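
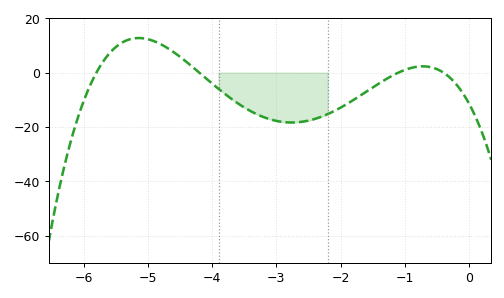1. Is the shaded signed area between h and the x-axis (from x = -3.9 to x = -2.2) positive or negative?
negative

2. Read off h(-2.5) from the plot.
-18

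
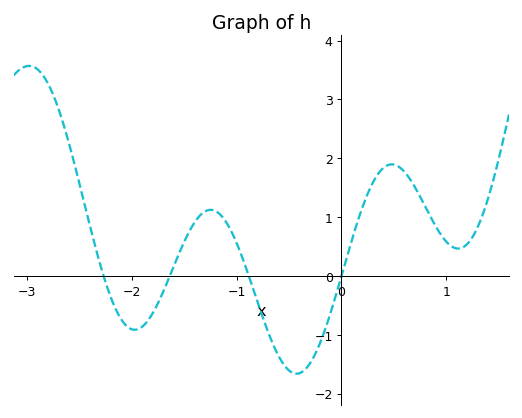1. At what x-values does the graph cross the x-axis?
-2.3, -1.6, -0.9, 0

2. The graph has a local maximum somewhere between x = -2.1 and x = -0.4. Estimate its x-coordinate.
-1.2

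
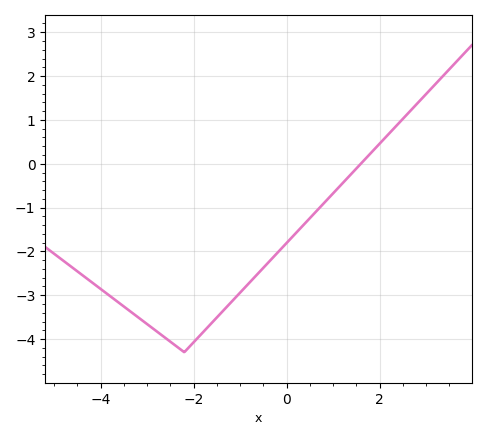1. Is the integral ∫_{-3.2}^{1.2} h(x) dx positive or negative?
negative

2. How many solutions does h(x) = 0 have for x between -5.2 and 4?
1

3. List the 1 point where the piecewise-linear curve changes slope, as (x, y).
(-2.2, -4.3)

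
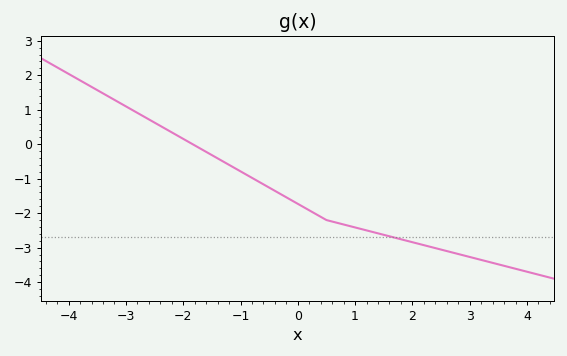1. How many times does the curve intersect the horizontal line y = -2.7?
1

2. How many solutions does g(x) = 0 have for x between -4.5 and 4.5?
1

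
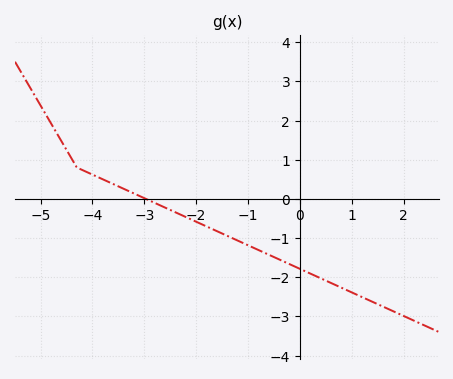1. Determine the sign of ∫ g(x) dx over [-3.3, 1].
negative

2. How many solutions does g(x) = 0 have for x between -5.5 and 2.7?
1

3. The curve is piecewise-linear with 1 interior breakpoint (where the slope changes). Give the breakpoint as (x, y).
(-4.3, 0.8)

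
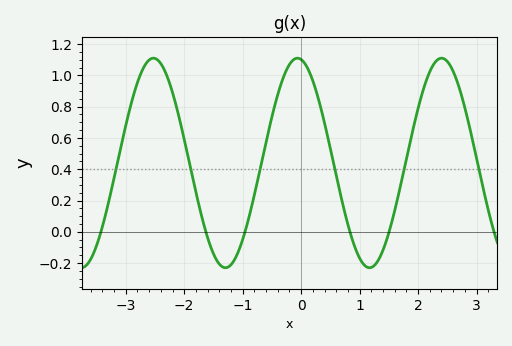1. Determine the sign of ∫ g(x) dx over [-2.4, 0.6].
positive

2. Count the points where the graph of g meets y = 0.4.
6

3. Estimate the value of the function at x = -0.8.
0.236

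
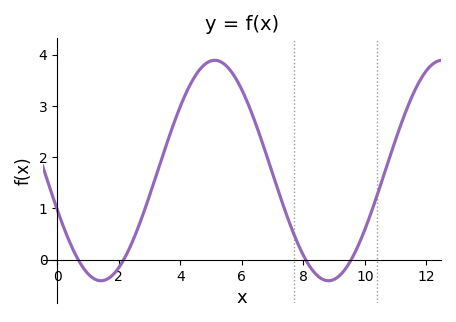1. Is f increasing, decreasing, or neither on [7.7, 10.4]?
neither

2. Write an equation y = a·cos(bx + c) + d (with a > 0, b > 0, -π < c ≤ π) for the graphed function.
y = 2.15cos(0.85x + 1.9) + 1.74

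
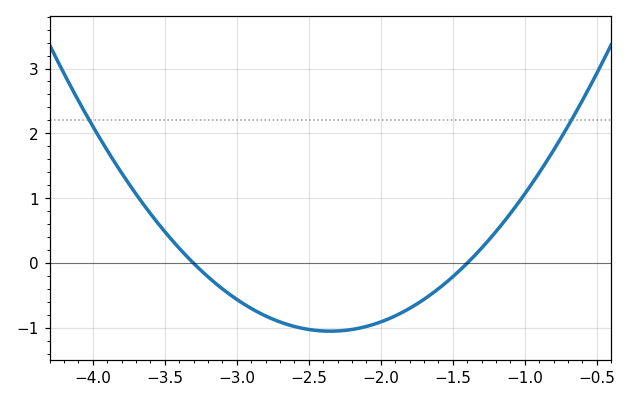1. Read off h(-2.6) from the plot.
-1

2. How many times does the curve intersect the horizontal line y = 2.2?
2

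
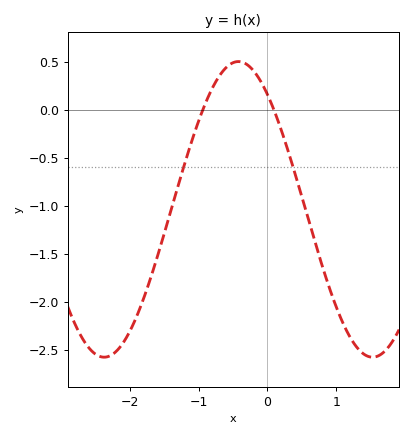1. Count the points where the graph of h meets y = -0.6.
2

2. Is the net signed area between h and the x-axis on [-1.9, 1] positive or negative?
negative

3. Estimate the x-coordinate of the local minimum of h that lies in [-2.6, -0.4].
-2.4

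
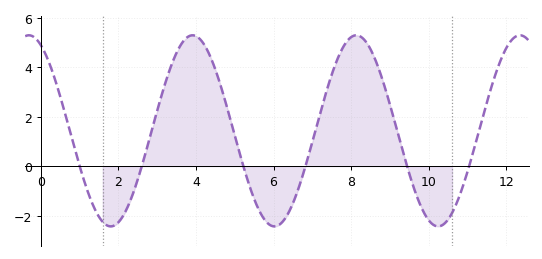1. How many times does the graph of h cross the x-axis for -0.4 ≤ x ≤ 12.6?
6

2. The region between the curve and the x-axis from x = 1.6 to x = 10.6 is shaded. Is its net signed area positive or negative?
positive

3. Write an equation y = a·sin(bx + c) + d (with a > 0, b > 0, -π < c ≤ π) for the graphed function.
y = 3.86sin(1.5x + 2) + 1.43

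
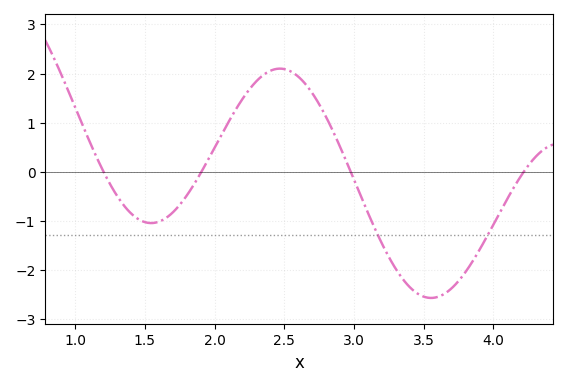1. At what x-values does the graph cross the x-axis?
1.2, 1.91, 2.98, 4.22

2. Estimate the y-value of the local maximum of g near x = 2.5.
2.1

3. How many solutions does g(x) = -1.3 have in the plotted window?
2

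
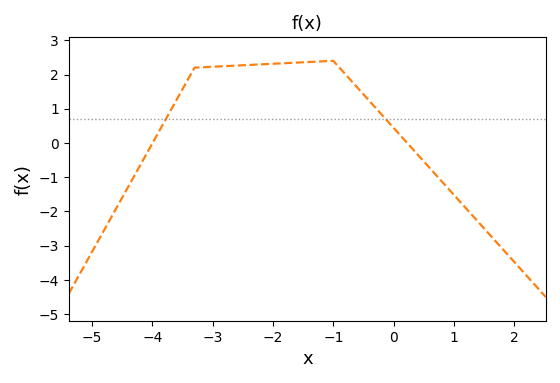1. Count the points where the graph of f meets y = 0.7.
2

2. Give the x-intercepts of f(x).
-4, 0.2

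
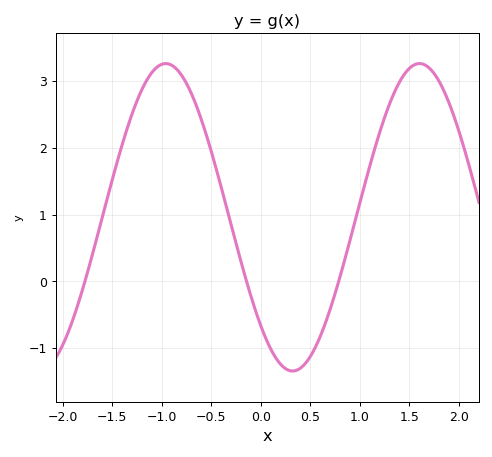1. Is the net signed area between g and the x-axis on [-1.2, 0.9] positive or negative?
positive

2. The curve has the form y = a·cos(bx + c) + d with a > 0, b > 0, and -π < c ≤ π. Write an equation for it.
y = 2.3cos(2.5x + 2.4) + 0.96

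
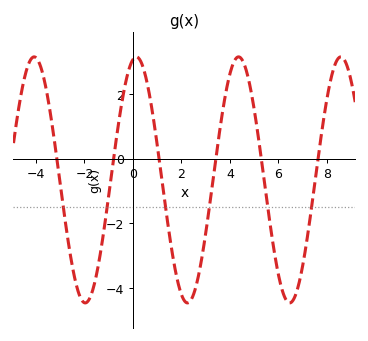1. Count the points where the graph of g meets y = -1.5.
6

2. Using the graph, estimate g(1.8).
-3.6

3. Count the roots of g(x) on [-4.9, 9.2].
6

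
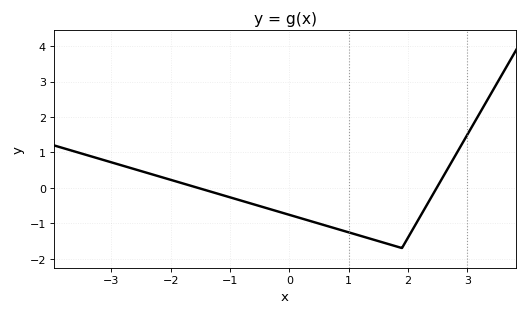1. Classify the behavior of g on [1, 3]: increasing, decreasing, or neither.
neither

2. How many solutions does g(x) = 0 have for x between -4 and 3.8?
2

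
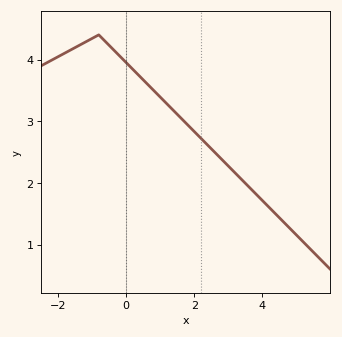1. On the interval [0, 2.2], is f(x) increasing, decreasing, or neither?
decreasing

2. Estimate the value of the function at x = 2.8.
2.39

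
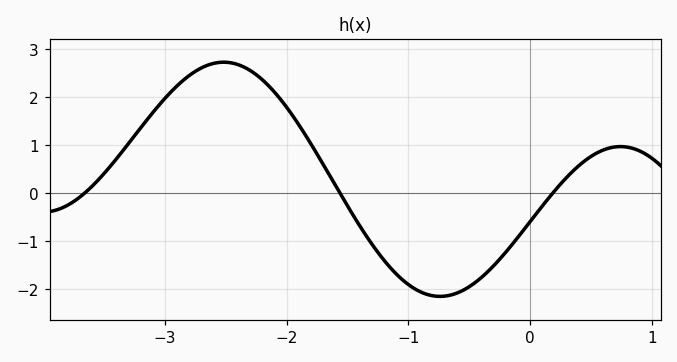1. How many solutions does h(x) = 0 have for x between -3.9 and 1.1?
3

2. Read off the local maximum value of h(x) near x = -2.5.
2.7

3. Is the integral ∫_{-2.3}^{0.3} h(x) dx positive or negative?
negative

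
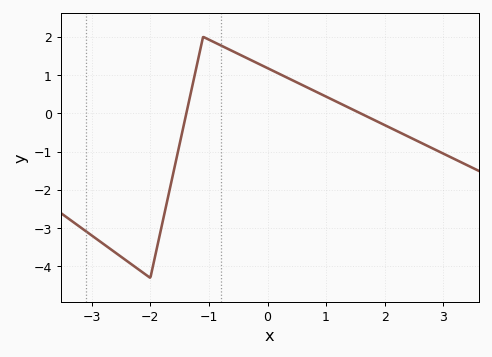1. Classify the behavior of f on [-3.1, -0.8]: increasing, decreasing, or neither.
neither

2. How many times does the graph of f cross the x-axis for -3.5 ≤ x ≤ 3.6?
2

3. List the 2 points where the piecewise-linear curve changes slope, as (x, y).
(-2, -4.3); (-1.1, 2)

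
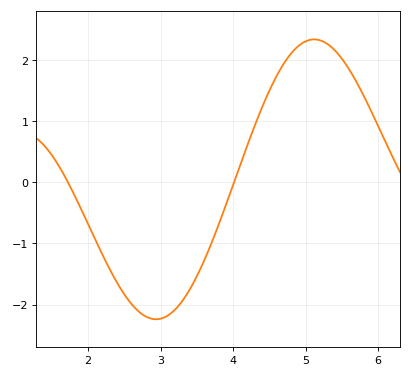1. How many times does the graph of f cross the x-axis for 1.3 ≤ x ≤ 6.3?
2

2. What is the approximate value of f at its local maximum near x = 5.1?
2.3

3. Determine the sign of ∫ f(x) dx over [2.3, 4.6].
negative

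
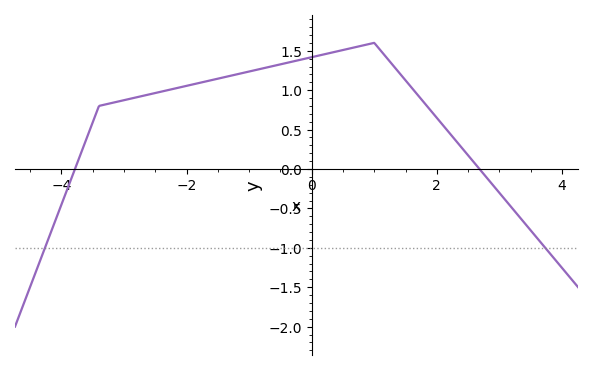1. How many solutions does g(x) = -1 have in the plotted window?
2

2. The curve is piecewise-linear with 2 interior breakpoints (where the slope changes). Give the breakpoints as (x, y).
(-3.4, 0.8); (1, 1.6)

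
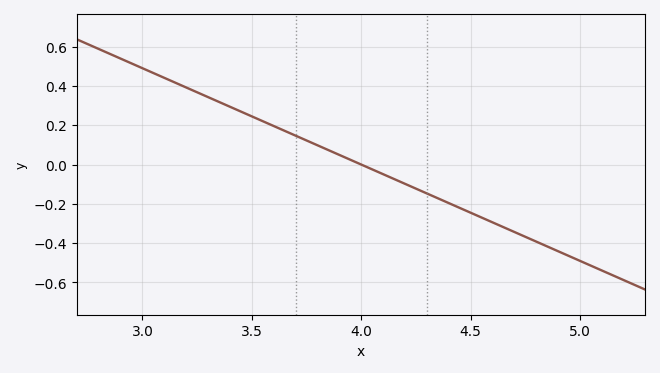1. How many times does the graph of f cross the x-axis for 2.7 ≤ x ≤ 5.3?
1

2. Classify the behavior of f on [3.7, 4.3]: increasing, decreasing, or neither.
decreasing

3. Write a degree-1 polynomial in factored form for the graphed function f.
y = -0.49(x - 4)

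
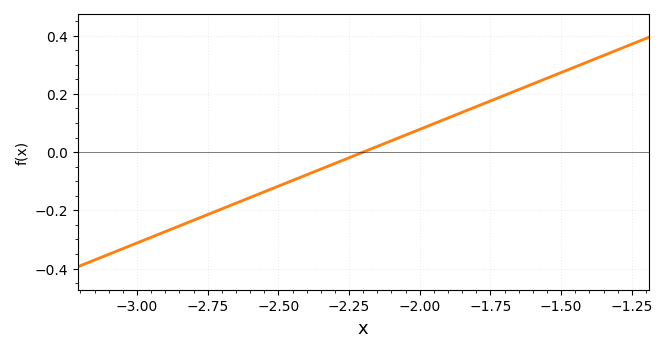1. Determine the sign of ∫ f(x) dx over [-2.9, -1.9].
negative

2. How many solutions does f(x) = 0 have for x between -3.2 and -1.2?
1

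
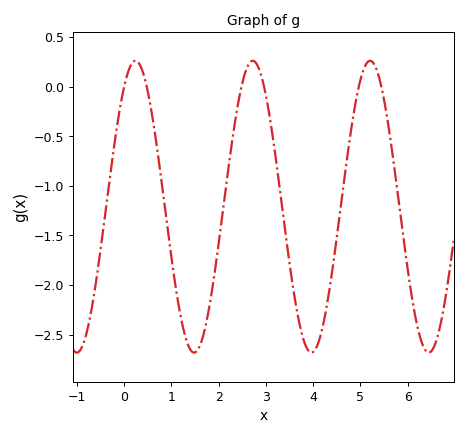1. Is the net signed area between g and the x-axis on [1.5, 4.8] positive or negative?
negative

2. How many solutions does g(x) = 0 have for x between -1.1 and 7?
6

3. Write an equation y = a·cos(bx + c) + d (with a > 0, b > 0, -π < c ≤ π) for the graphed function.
y = 1.47cos(2.5x - 0.6) - 1.21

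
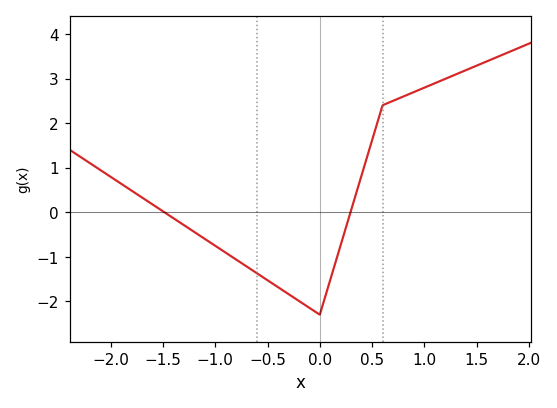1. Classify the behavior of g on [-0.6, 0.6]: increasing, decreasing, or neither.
neither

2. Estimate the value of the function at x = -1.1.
-0.598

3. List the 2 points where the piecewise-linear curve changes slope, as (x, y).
(0, -2.3); (0.6, 2.4)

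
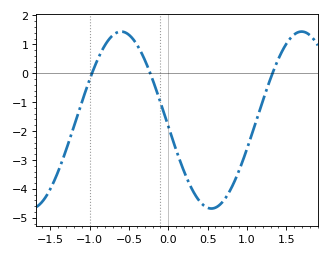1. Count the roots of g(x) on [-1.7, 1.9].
3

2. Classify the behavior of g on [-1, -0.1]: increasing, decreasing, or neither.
neither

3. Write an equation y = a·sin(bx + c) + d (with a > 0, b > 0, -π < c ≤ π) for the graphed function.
y = 3.06sin(2.7x - 3.1) - 1.62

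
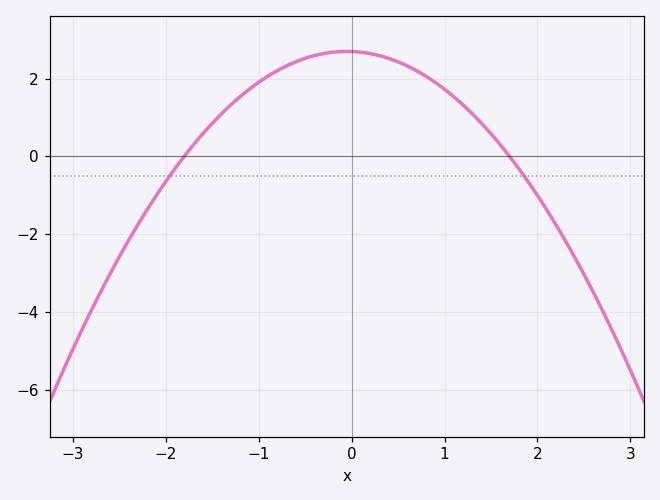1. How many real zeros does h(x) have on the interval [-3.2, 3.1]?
2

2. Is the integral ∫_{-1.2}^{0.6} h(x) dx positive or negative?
positive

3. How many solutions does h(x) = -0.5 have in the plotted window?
2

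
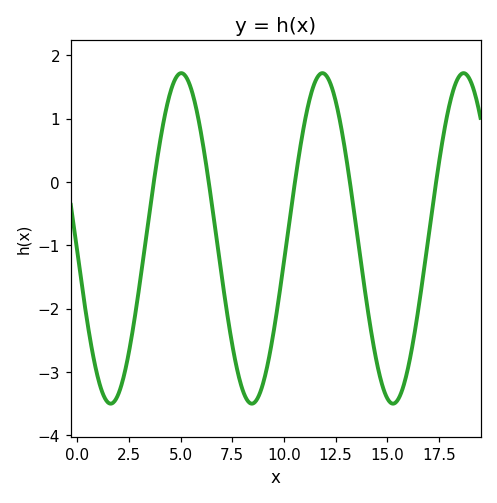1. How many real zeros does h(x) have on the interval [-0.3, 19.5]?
5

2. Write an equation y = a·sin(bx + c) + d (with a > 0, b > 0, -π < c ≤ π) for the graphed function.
y = 2.61sin(0.92x - 3.06) - 0.89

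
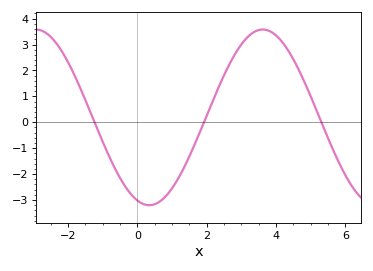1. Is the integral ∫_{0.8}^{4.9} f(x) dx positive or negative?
positive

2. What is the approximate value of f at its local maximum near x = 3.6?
3.6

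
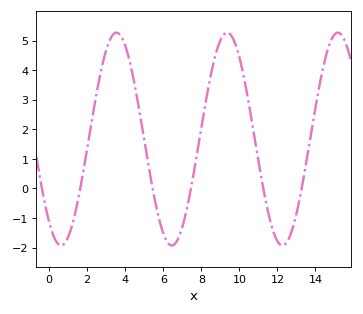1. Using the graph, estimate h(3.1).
4.88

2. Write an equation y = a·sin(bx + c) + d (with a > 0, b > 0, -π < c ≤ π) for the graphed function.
y = 3.6sin(1.08x - 2.25) + 1.67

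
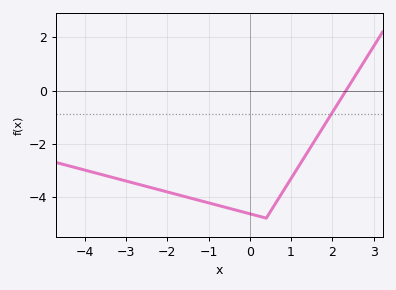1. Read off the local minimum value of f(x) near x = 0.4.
-4.8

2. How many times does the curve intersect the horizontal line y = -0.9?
1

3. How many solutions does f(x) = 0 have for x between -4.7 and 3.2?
1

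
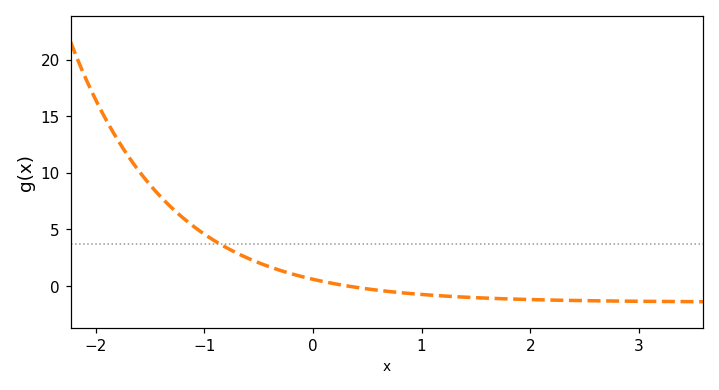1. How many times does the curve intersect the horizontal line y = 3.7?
1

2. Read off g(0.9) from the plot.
-0.5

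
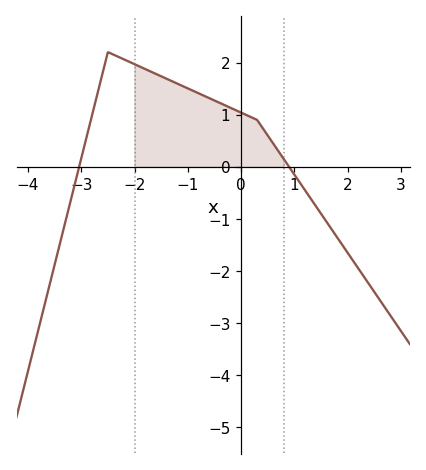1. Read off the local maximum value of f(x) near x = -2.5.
2.2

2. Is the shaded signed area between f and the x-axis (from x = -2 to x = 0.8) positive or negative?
positive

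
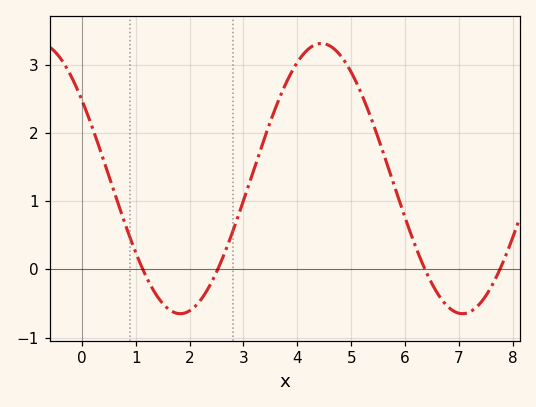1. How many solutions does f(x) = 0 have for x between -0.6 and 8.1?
4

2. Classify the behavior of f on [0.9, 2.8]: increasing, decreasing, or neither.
neither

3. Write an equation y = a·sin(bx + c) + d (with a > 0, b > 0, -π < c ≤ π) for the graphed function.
y = 1.98sin(1.2x + 2.5) + 1.33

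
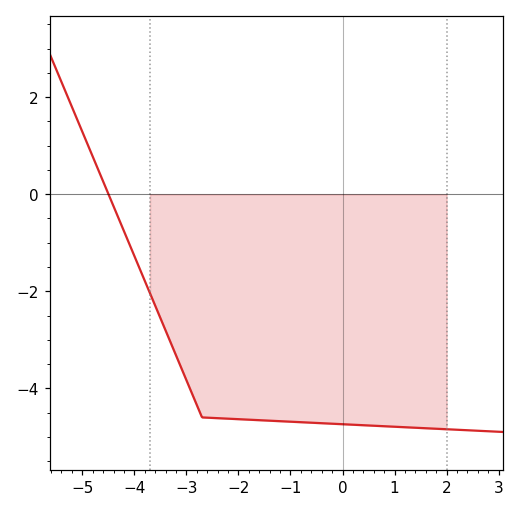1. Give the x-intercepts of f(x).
-4.5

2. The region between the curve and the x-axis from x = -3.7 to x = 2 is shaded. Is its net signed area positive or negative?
negative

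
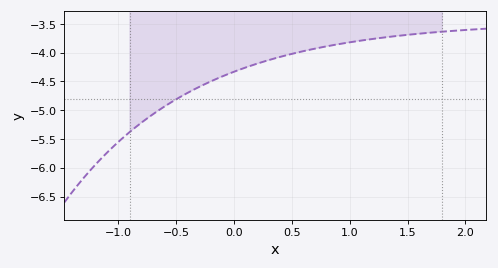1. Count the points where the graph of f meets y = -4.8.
1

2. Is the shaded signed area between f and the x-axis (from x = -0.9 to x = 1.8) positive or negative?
negative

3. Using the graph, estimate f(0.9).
-3.85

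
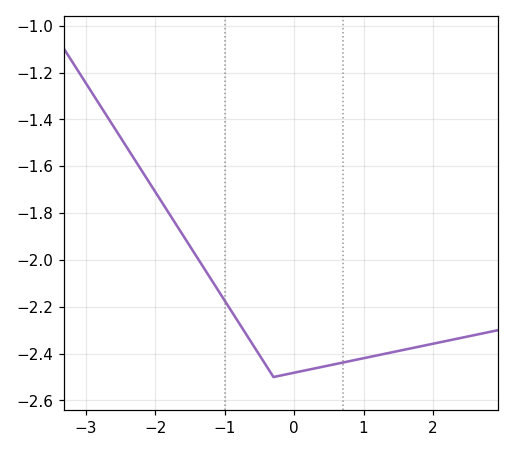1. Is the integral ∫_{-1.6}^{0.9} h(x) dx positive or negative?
negative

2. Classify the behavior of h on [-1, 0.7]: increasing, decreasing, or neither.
neither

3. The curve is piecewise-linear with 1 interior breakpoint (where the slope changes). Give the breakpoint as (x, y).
(-0.3, -2.5)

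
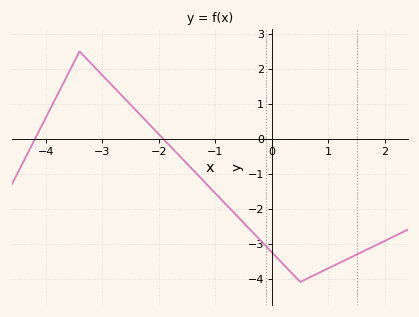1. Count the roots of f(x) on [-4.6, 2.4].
2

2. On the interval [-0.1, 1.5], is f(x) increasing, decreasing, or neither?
neither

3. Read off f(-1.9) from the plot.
-0.038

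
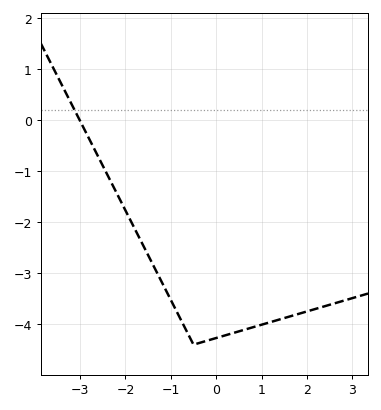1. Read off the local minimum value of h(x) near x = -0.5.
-4.4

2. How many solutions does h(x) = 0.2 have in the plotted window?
1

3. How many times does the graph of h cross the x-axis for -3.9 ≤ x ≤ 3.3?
1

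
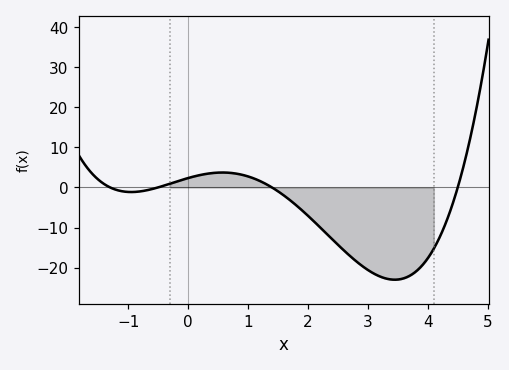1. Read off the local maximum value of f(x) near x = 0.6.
4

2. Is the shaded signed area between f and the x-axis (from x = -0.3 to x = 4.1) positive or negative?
negative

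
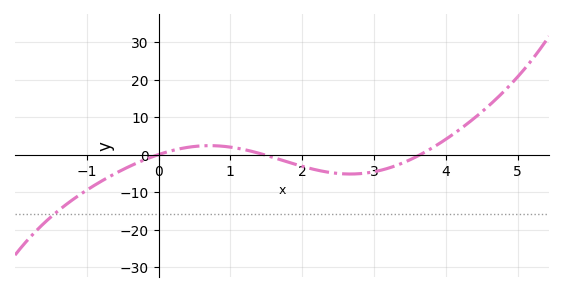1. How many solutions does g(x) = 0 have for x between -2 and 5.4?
3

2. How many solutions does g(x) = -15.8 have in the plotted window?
1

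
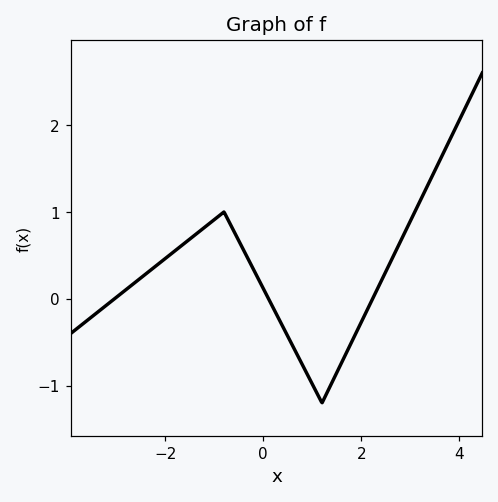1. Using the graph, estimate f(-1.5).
0.687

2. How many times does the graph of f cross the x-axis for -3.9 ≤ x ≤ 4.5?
3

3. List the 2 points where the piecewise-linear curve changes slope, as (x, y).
(-0.8, 1); (1.2, -1.2)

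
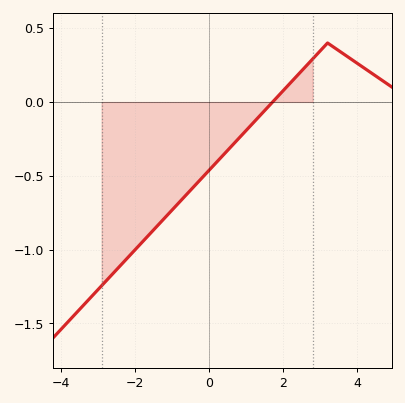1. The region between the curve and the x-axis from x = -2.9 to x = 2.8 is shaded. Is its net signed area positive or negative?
negative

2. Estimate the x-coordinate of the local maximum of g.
3.2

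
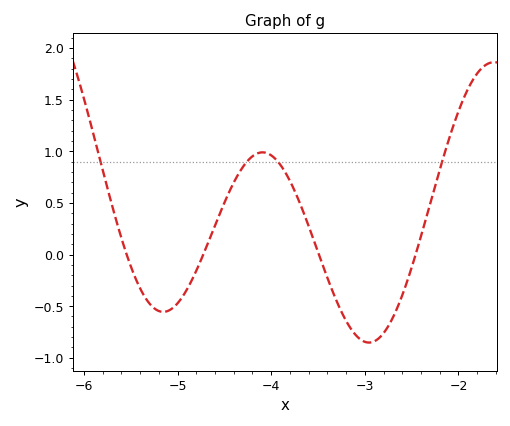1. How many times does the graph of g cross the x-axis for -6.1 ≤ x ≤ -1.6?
4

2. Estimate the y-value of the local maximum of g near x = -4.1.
0.99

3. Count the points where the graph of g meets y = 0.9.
4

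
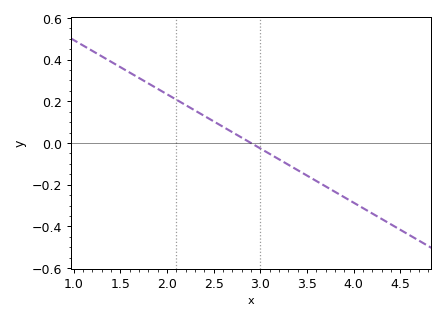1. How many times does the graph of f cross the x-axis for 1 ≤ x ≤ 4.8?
1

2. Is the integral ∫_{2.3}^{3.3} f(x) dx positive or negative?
positive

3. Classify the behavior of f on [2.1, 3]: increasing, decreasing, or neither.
decreasing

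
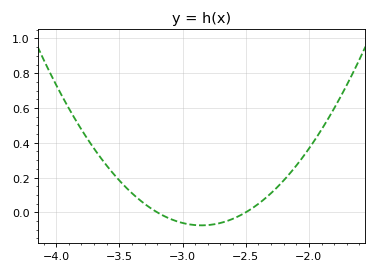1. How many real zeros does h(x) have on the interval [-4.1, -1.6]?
2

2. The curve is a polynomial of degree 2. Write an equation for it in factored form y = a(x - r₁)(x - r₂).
y = 0.61(x + 3.2)(x + 2.5)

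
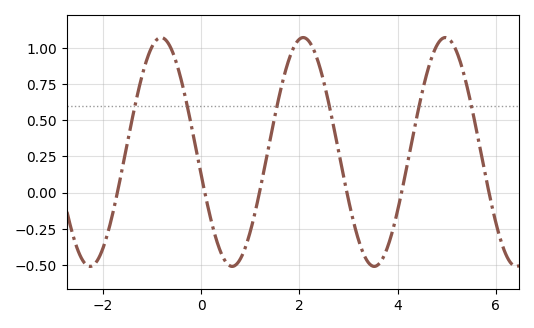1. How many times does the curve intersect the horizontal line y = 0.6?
6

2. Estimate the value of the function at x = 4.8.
1.02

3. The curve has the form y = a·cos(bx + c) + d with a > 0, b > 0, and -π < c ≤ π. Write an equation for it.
y = 0.79cos(2.2x + 1.8) + 0.28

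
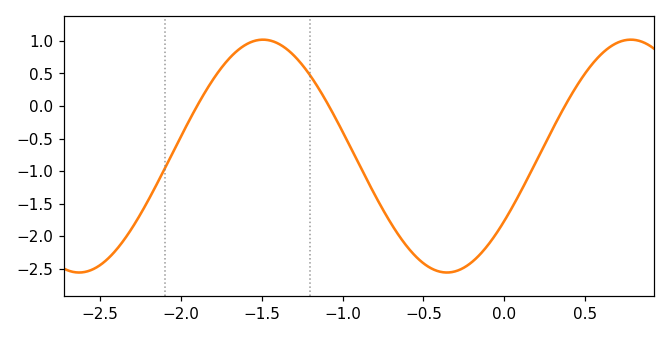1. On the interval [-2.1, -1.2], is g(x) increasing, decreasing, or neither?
neither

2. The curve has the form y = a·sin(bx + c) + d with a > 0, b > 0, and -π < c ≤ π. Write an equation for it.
y = 1.79sin(2.76x - 0.592) - 0.77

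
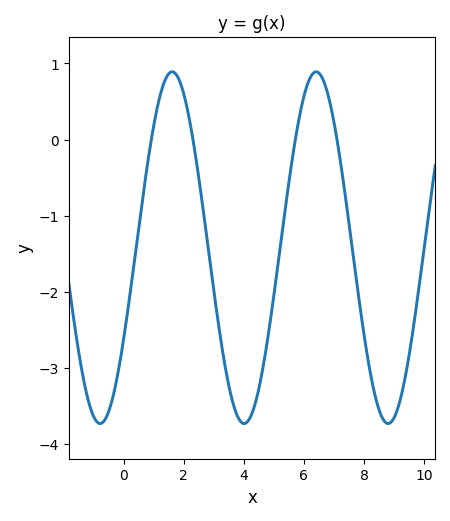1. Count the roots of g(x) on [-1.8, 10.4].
4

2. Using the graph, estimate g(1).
0.185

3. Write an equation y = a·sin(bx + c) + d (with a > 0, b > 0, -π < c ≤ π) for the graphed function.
y = 2.31sin(1.31x - 0.542) - 1.42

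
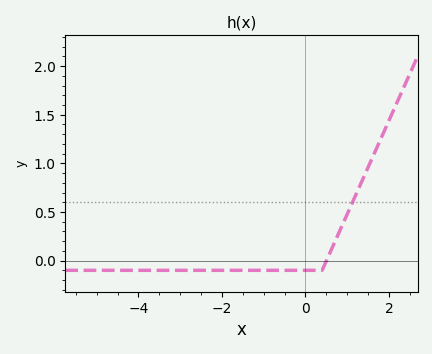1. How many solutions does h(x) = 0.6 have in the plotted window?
1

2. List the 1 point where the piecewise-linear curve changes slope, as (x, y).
(0.4, -0.1)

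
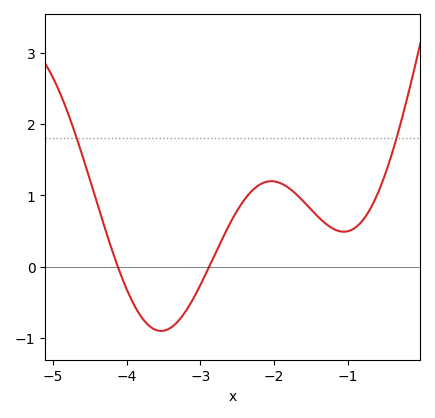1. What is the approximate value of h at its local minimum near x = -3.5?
-0.9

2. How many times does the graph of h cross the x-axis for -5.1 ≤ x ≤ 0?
2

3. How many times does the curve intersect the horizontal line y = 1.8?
2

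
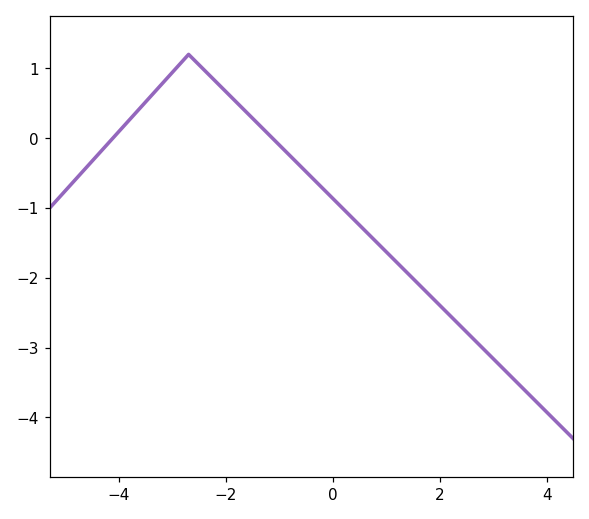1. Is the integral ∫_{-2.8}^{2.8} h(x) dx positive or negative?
negative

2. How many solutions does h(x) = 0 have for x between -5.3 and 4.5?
2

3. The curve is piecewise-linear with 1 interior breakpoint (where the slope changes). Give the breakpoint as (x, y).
(-2.7, 1.2)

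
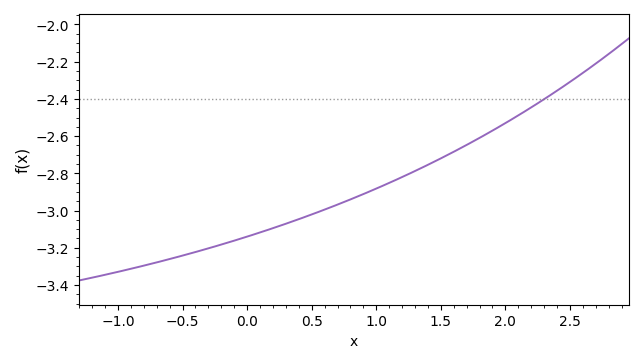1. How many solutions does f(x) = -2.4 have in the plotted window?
1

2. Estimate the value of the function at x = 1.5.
-2.72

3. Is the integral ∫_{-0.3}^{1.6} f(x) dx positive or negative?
negative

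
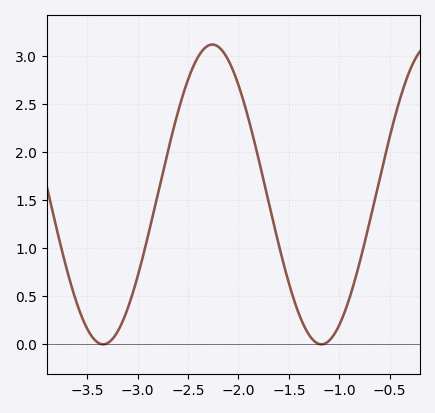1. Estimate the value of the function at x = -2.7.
2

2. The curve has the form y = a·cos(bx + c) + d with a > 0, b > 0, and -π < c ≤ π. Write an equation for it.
y = 1.56cos(2.9x + 0.27) + 1.56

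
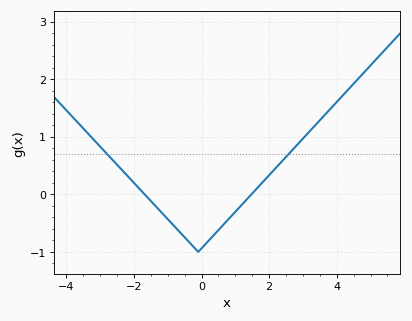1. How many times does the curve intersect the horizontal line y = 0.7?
2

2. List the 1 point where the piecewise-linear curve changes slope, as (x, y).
(-0.1, -1)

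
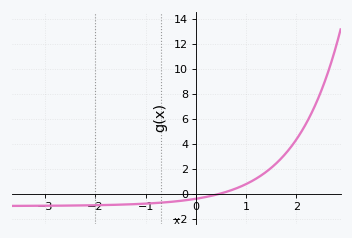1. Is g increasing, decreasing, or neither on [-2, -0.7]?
increasing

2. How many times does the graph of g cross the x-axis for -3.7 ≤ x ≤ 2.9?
1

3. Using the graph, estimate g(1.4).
1.76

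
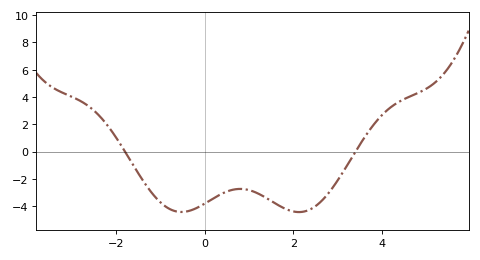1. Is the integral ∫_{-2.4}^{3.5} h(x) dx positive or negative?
negative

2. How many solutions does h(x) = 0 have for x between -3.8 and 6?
2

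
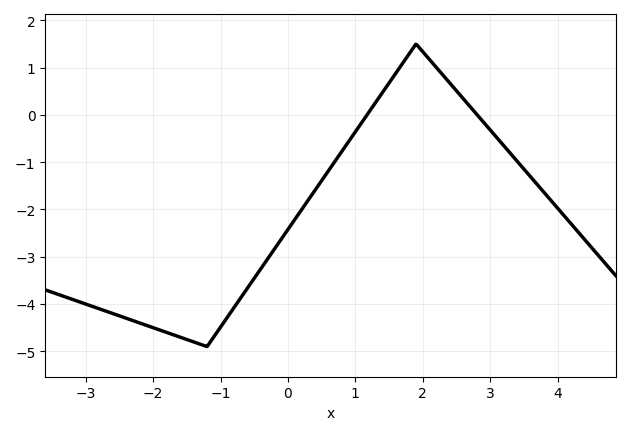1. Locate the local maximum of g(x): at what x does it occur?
1.9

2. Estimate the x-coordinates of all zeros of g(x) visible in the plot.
1.17, 2.81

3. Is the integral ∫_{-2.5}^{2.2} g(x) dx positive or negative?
negative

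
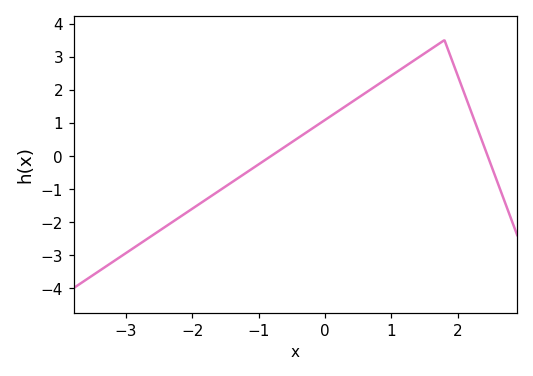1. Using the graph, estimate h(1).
2.43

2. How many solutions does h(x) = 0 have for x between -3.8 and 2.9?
2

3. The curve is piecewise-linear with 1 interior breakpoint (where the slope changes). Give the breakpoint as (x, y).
(1.8, 3.5)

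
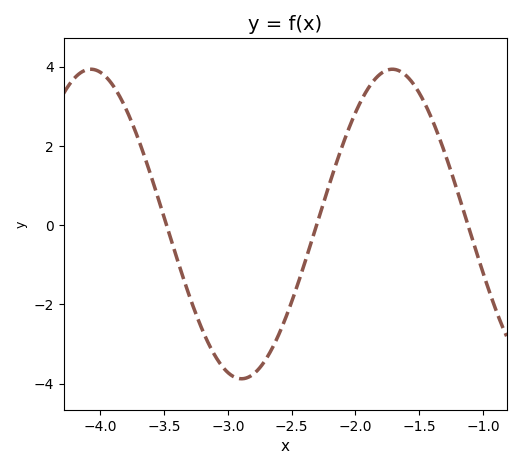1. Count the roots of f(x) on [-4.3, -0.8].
3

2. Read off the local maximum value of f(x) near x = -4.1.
4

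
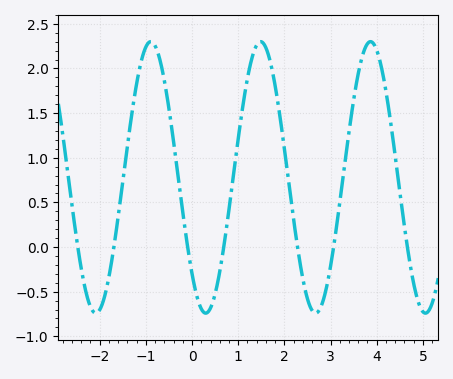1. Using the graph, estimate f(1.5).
2.3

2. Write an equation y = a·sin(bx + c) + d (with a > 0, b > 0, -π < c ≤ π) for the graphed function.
y = 1.52sin(2.6x - 2.4) + 0.78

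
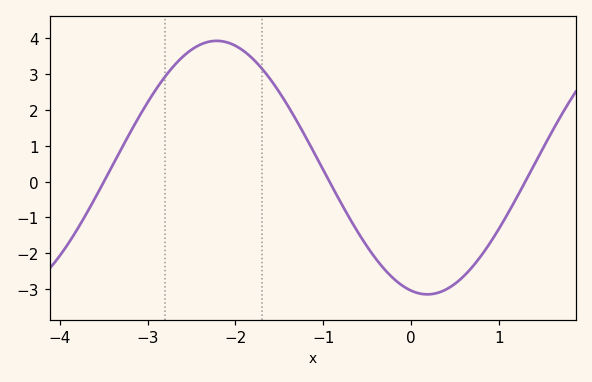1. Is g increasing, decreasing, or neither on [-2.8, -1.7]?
neither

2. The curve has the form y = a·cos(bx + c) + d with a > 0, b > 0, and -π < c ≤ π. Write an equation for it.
y = 3.54cos(1.3x + 2.9) + 0.39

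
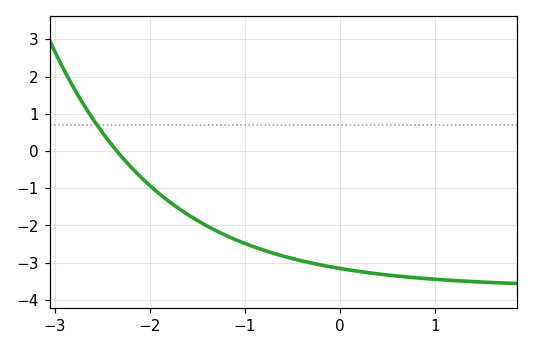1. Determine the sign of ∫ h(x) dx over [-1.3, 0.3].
negative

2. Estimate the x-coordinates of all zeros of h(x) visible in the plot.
-2.3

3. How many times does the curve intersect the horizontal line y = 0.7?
1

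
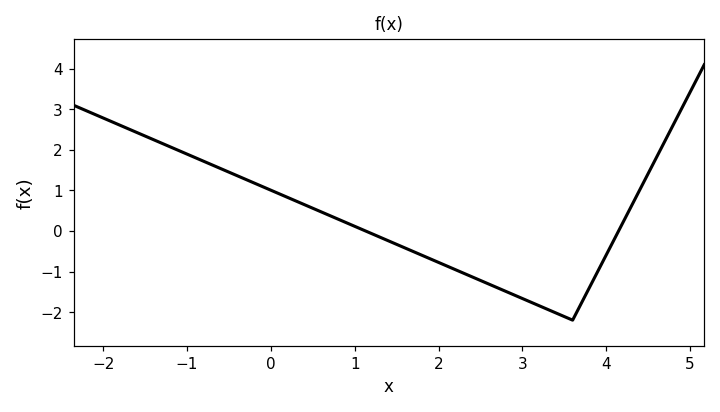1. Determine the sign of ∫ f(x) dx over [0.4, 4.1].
negative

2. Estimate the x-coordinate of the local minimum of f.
3.6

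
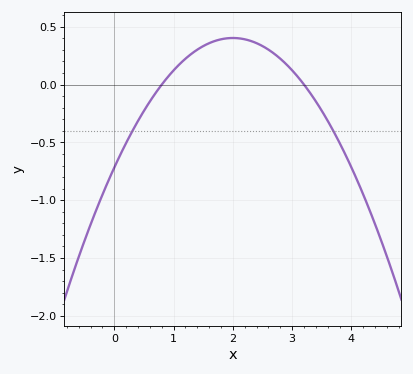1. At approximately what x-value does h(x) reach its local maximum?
2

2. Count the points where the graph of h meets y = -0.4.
2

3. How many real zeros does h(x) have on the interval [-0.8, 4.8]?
2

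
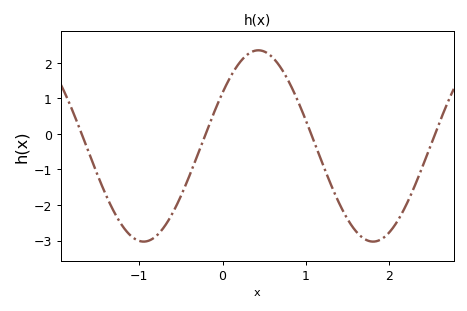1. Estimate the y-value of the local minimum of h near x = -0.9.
-3.03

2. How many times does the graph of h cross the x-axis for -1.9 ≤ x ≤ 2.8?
4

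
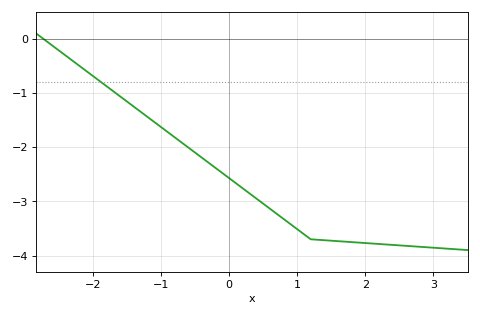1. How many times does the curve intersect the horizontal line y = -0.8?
1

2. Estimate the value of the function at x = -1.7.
-0.965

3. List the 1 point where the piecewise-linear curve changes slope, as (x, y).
(1.2, -3.7)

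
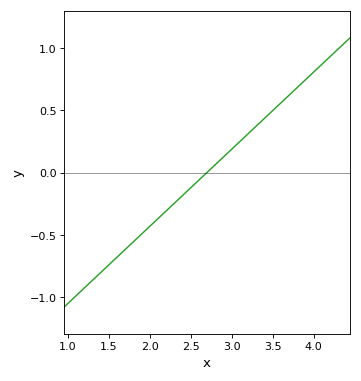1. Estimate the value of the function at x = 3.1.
0.25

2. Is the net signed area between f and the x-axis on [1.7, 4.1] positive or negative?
positive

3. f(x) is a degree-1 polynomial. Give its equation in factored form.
y = 0.62(x - 2.7)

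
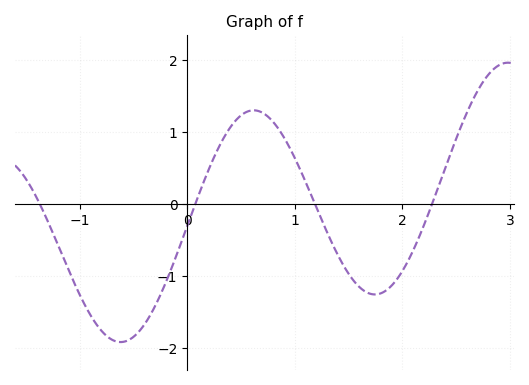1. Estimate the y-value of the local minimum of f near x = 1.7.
-1.3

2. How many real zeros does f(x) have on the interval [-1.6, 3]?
4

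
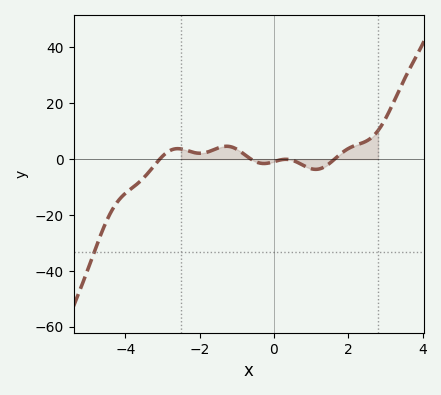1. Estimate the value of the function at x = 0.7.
-2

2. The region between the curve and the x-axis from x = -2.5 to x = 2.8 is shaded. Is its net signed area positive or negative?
positive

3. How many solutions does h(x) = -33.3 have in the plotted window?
1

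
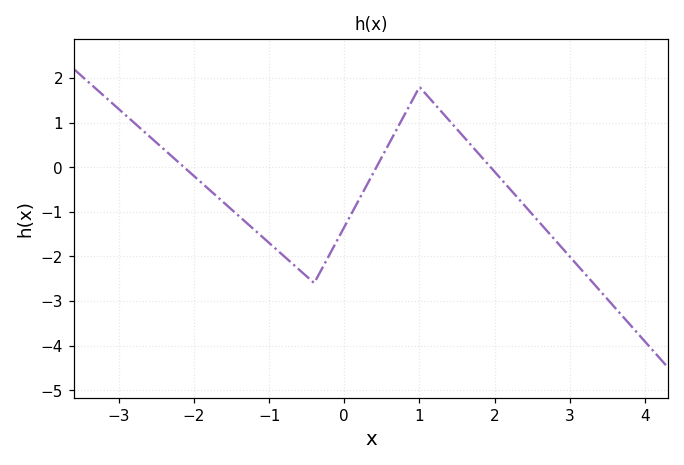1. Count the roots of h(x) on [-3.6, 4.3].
3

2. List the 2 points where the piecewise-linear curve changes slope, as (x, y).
(-0.4, -2.6); (1, 1.8)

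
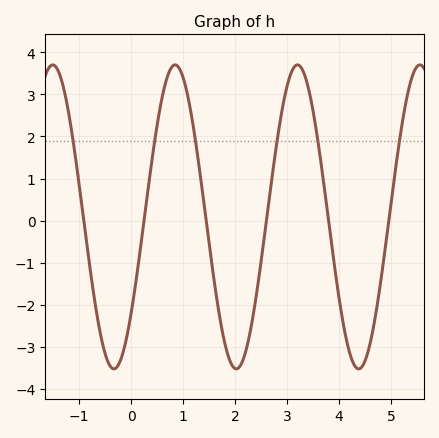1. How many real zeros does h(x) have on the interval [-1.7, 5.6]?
6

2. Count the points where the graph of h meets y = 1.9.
6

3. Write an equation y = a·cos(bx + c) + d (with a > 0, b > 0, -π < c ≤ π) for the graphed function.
y = 3.61cos(2.67x - 2.26) + 0.09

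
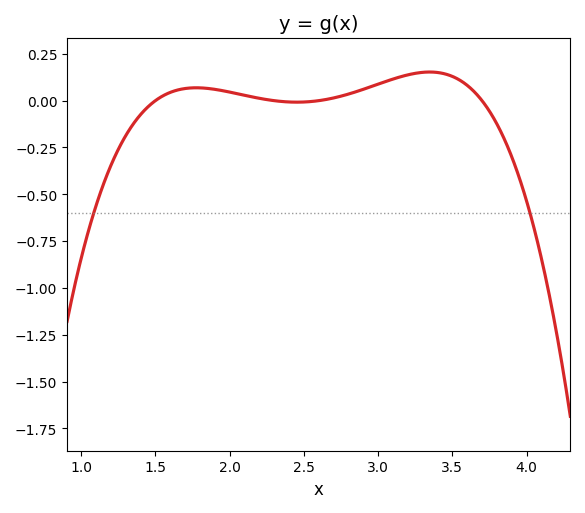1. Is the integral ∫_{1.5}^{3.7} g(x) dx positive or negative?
positive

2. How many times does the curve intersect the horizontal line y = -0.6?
2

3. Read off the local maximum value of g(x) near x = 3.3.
0.153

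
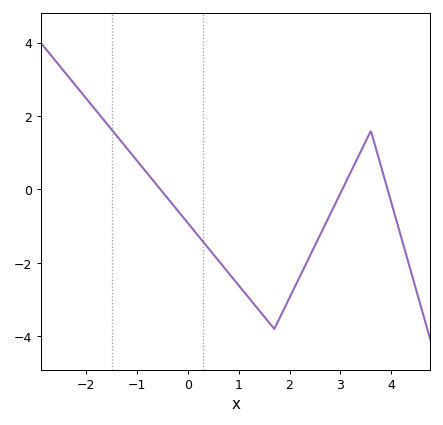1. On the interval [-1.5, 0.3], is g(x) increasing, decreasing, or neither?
decreasing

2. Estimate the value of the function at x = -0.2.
-0.576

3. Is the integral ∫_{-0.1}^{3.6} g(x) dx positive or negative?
negative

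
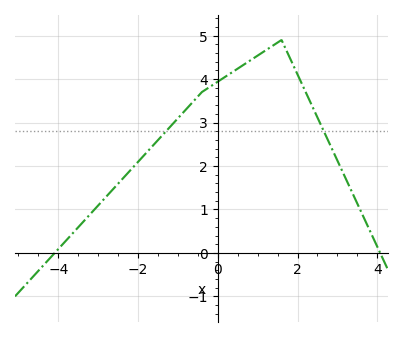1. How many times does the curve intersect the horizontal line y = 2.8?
2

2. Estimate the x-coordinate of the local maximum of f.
1.6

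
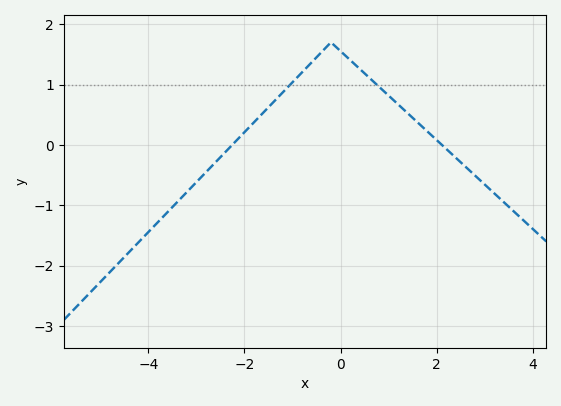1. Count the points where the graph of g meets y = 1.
2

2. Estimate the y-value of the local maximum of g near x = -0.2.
1.7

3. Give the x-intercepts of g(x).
-2.26, 2.11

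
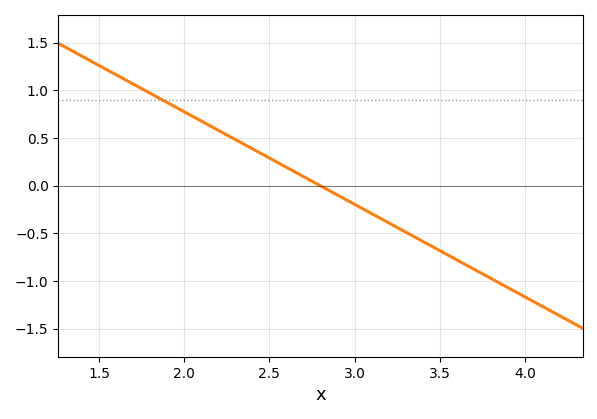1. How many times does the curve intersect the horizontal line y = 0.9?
1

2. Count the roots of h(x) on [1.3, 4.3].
1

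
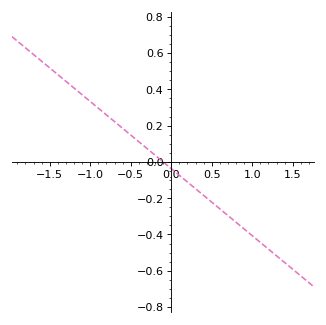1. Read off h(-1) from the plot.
0.34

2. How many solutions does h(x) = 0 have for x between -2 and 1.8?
1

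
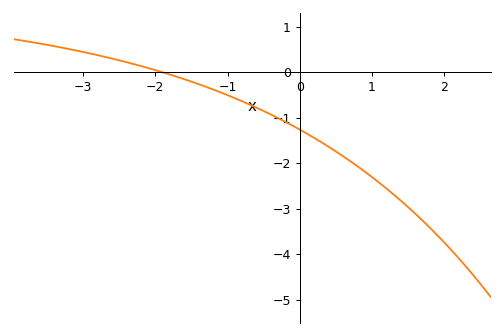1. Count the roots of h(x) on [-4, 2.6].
1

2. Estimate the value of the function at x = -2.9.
0.415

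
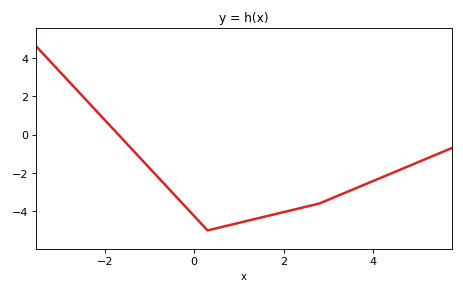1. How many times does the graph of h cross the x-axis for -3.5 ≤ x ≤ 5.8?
1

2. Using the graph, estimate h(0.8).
-4.8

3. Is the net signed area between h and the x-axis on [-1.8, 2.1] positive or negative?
negative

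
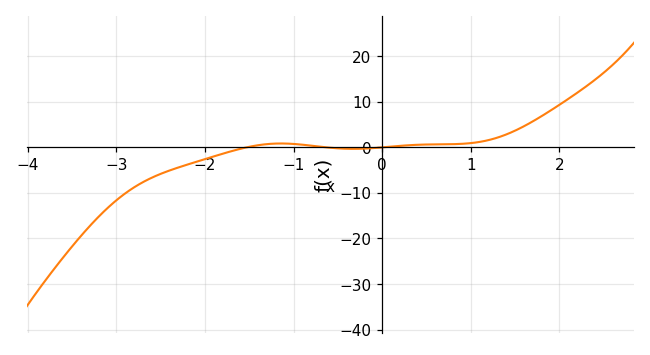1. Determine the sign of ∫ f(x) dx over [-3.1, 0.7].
negative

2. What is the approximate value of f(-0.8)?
0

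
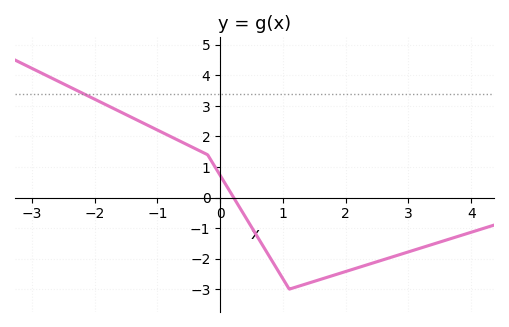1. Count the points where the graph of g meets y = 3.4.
1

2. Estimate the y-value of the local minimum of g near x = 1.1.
-3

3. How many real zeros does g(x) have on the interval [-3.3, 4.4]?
1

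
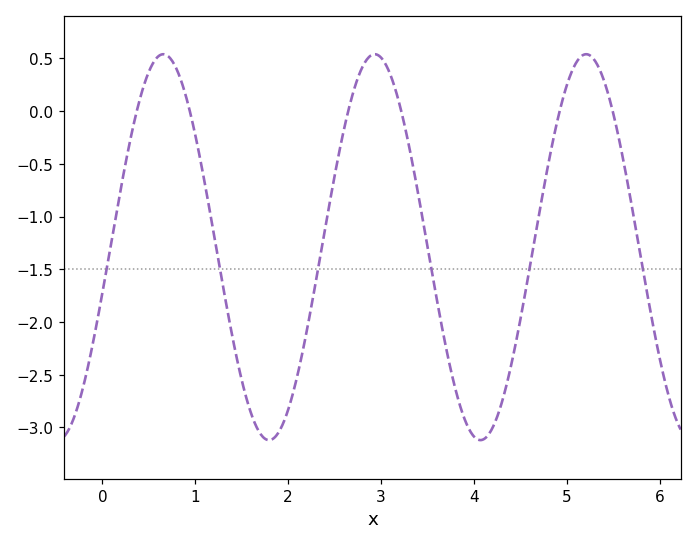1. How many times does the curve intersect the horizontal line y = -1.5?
6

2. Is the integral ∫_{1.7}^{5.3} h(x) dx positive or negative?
negative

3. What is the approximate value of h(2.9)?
0.532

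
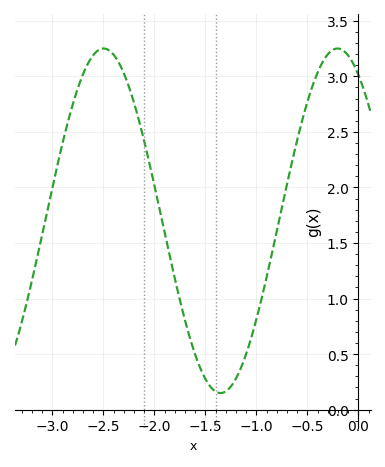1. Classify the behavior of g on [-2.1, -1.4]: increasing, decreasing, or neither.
decreasing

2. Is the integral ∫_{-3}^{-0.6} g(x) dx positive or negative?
positive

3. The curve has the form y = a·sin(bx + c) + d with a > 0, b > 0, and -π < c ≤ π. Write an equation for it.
y = 1.55sin(2.74x + 2.13) + 1.7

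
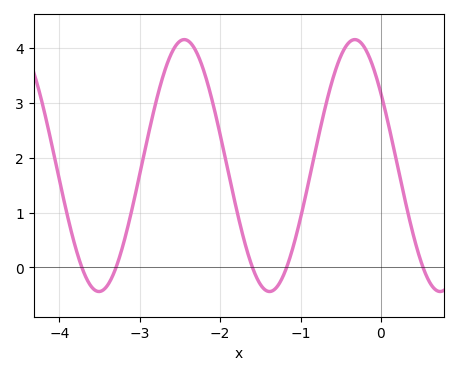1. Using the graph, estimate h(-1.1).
0.3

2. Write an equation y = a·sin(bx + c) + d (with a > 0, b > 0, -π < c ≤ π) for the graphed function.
y = 2.3sin(3x + 2.5) + 1.86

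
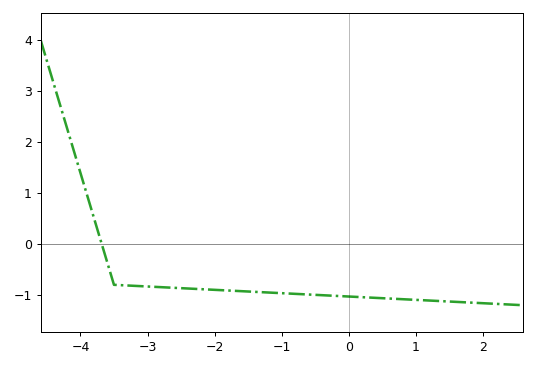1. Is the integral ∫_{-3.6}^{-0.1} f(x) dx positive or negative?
negative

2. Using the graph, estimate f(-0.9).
-0.97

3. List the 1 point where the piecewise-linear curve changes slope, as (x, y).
(-3.5, -0.8)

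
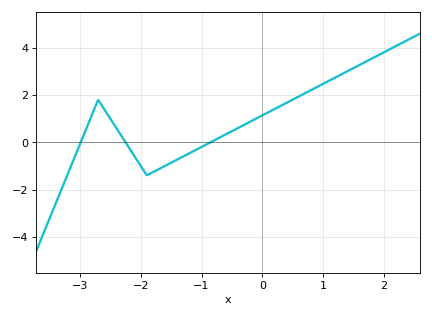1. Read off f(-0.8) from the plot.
0.068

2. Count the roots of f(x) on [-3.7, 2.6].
3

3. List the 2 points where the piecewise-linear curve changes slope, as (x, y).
(-2.7, 1.8); (-1.9, -1.4)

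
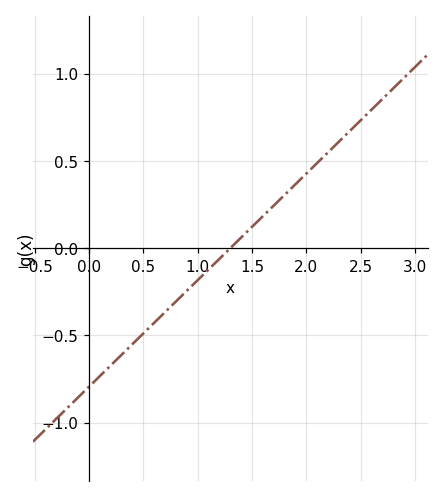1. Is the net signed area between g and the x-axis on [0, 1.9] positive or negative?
negative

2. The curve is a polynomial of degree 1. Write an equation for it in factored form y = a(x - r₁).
y = 0.61(x - 1.3)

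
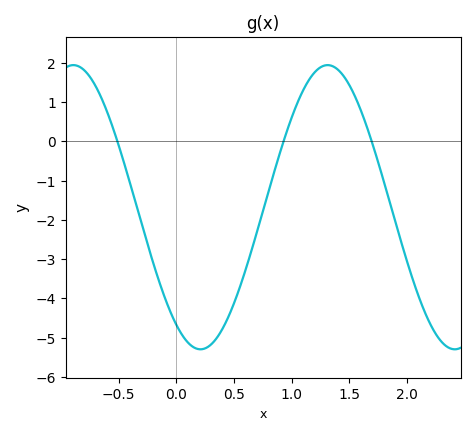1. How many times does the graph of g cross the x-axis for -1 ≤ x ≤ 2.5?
3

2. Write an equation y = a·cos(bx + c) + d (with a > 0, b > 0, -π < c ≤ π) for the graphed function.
y = 3.62cos(2.9x + 2.5) - 1.68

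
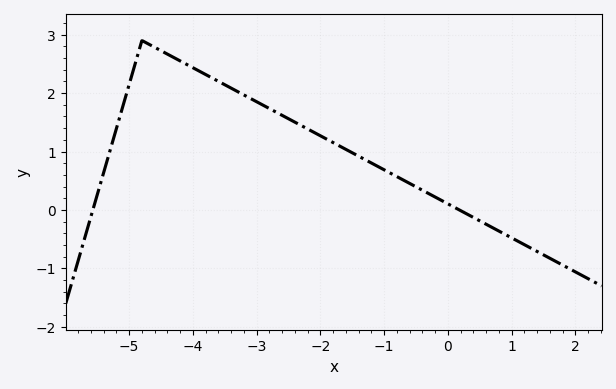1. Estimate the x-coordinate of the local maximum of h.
-4.8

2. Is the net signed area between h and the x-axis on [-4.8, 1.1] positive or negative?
positive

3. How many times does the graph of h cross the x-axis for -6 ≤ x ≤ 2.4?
2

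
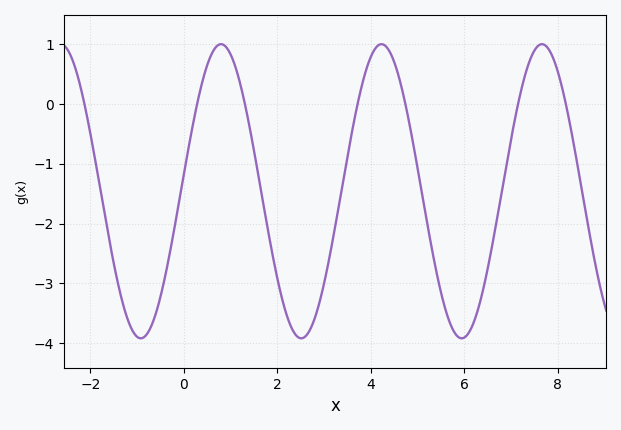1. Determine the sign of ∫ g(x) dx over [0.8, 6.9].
negative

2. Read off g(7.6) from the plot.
0.983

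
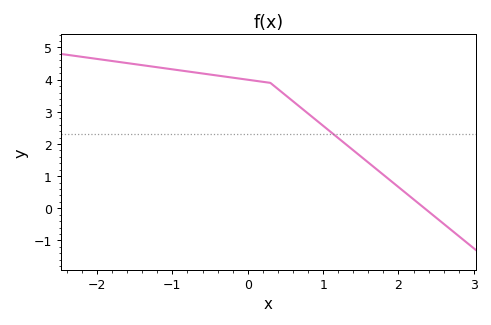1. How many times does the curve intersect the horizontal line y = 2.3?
1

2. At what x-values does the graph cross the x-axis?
2.3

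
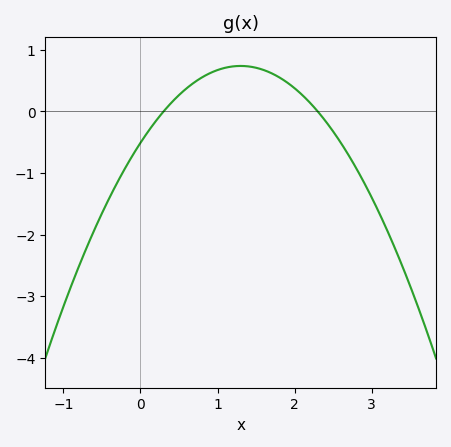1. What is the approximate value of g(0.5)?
0.3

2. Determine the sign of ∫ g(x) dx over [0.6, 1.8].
positive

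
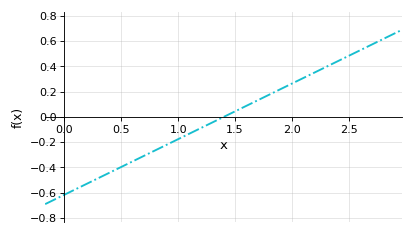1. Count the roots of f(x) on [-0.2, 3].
1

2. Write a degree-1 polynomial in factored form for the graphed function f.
y = 0.44(x - 1.4)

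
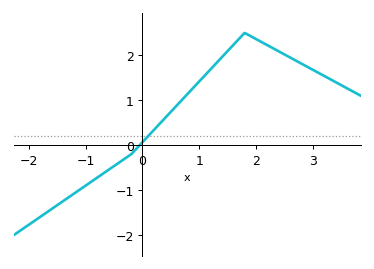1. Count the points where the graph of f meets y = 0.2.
1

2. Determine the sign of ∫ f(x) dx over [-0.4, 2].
positive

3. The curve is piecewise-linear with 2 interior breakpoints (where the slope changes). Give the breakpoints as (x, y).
(-0.2, -0.2); (1.8, 2.5)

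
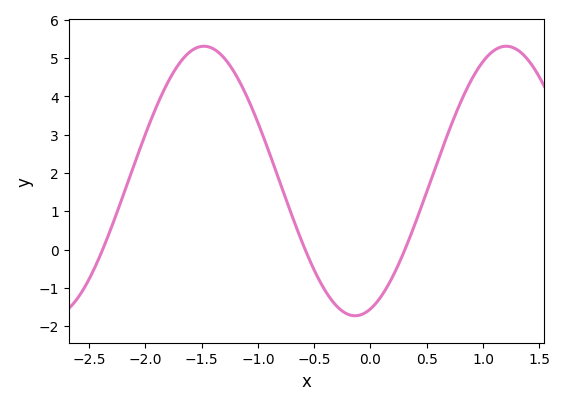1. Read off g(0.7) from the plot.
3.12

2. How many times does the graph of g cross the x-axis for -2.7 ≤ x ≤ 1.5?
3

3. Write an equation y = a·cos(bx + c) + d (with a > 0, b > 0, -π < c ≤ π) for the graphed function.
y = 3.52cos(2.34x - 2.82) + 1.79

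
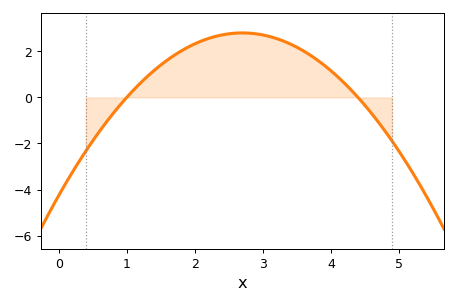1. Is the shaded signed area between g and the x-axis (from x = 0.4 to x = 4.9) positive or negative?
positive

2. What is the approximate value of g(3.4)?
2.33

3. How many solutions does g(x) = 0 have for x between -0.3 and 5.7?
2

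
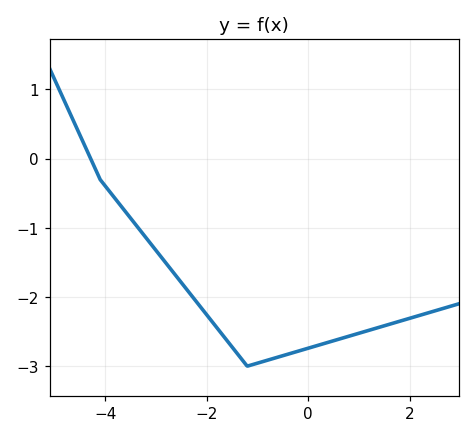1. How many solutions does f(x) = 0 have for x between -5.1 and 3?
1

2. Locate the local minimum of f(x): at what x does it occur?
-1.2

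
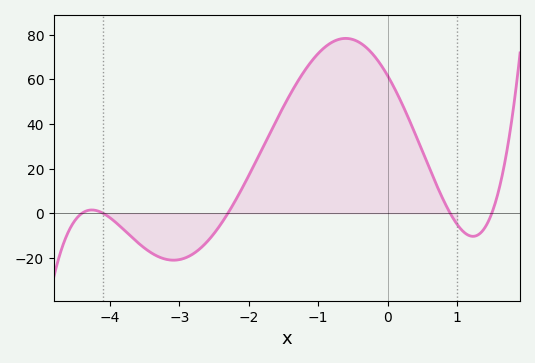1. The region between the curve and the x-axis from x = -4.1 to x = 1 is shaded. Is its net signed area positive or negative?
positive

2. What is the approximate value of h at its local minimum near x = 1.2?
-10.4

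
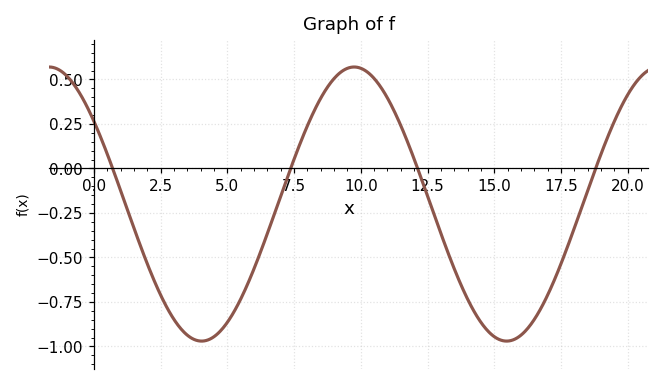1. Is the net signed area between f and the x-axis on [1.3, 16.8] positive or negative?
negative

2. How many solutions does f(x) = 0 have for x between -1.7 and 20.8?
4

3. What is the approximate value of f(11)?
0.395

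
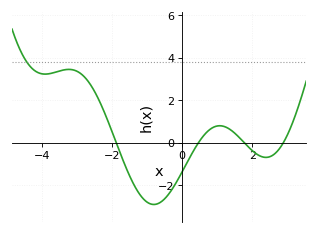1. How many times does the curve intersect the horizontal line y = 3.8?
1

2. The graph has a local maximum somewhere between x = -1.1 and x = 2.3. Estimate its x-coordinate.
1.07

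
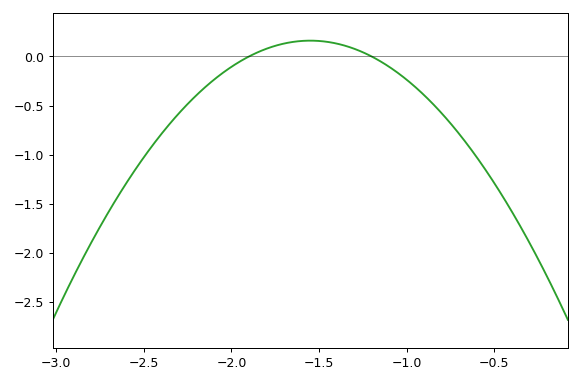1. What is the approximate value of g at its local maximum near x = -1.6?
0.162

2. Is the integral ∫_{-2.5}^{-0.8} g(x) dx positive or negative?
negative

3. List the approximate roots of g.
-1.9, -1.2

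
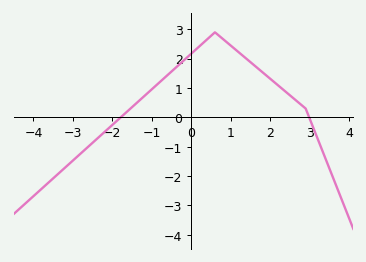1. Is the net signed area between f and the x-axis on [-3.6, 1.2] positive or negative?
positive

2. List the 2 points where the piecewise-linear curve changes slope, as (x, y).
(0.6, 2.9); (2.9, 0.3)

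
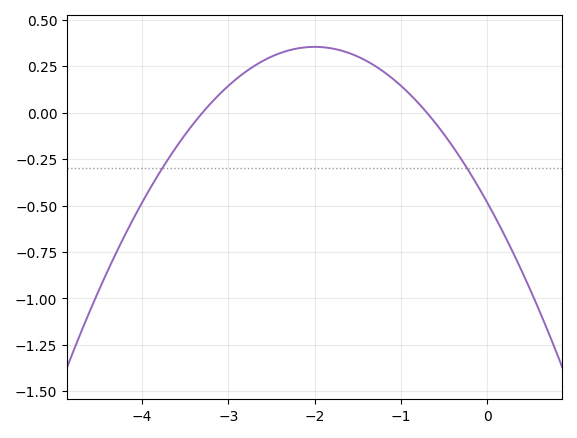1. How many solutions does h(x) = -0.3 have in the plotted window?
2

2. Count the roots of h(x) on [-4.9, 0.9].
2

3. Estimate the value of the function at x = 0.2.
-0.66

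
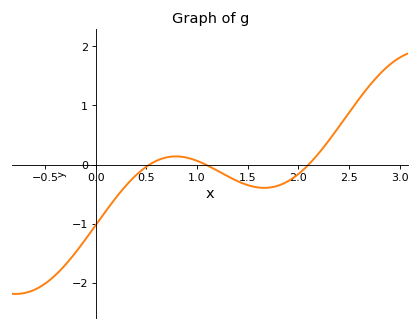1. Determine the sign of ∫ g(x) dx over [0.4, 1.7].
negative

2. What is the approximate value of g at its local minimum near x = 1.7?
-0.392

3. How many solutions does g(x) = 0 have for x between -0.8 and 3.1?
3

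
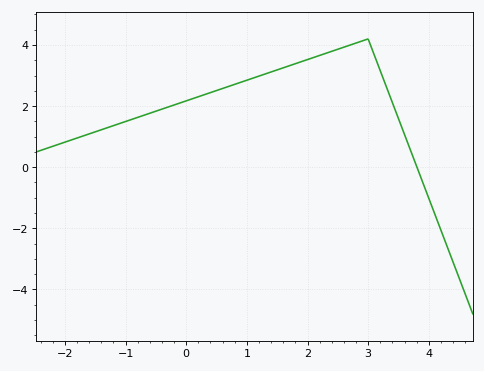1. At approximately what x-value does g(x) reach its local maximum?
3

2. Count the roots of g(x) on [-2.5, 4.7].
1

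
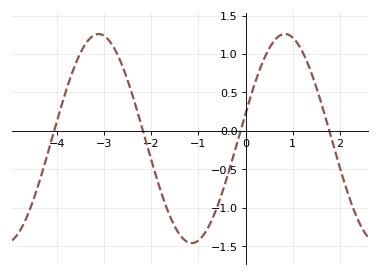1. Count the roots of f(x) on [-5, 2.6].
4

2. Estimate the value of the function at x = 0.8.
1.25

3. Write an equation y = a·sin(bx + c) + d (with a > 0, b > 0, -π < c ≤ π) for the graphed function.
y = 1.36sin(1.6x + 0.24) - 0.1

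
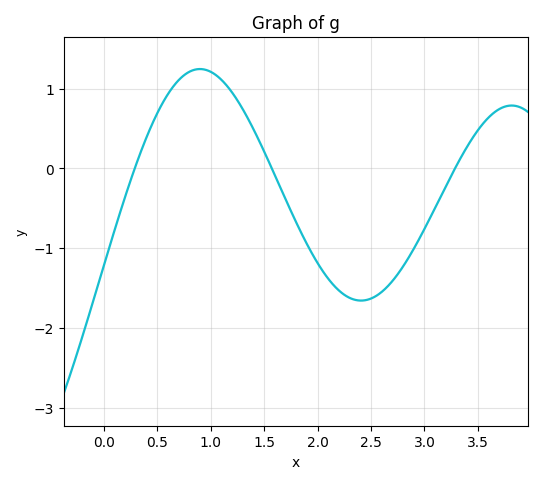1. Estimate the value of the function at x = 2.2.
-1.53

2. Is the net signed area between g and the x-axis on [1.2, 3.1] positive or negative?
negative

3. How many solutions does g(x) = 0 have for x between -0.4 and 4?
3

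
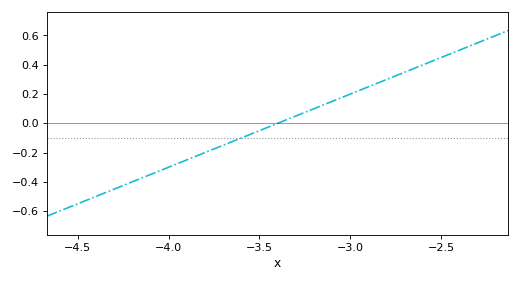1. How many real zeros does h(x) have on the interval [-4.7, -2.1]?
1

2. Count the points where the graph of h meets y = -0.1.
1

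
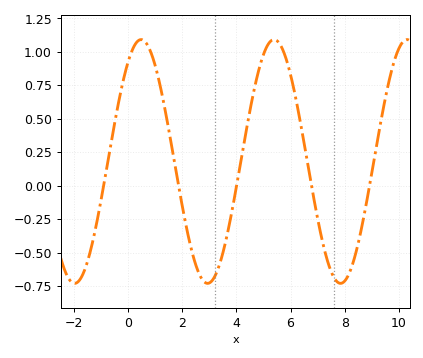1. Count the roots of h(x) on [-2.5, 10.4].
5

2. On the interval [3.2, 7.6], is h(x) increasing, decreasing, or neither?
neither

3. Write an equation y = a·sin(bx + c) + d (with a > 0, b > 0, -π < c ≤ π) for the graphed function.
y = 0.91sin(1.28x + 0.952) + 0.18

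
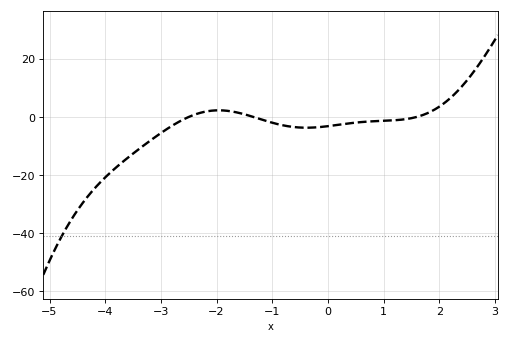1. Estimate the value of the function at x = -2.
2.18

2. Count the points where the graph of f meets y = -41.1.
1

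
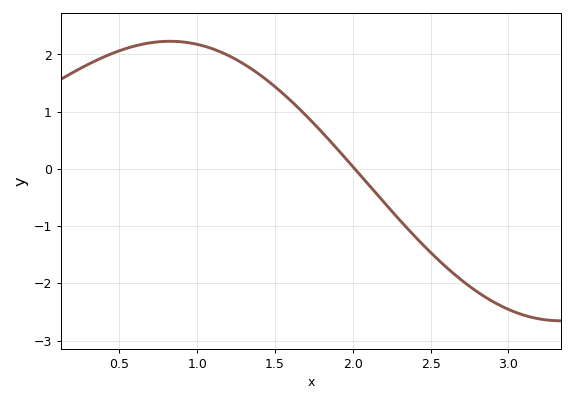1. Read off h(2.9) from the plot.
-2.32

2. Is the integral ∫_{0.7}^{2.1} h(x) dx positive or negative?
positive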